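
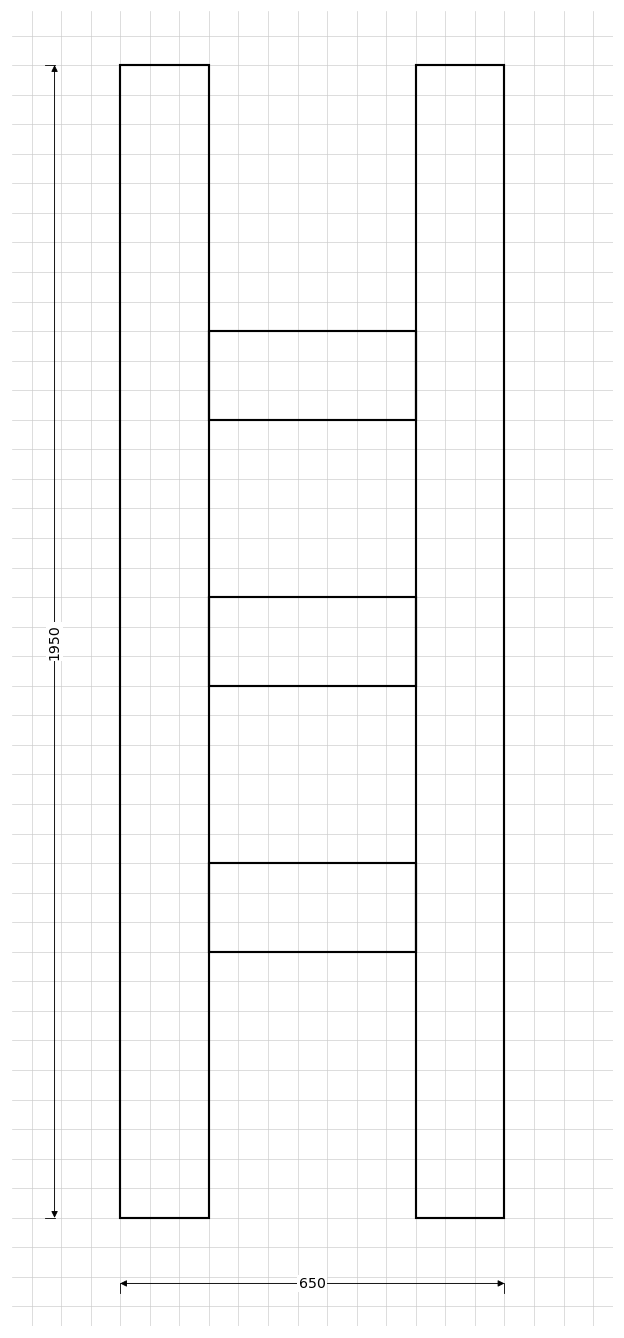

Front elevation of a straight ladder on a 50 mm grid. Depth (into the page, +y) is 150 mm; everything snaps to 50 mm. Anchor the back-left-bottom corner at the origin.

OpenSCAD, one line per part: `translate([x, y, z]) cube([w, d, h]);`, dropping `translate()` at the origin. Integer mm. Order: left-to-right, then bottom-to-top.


cube([150, 150, 1950]);
translate([150, 0, 450]) cube([350, 150, 150]);
translate([150, 0, 900]) cube([350, 150, 150]);
translate([150, 0, 1350]) cube([350, 150, 150]);
translate([500, 0, 0]) cube([150, 150, 1950]);


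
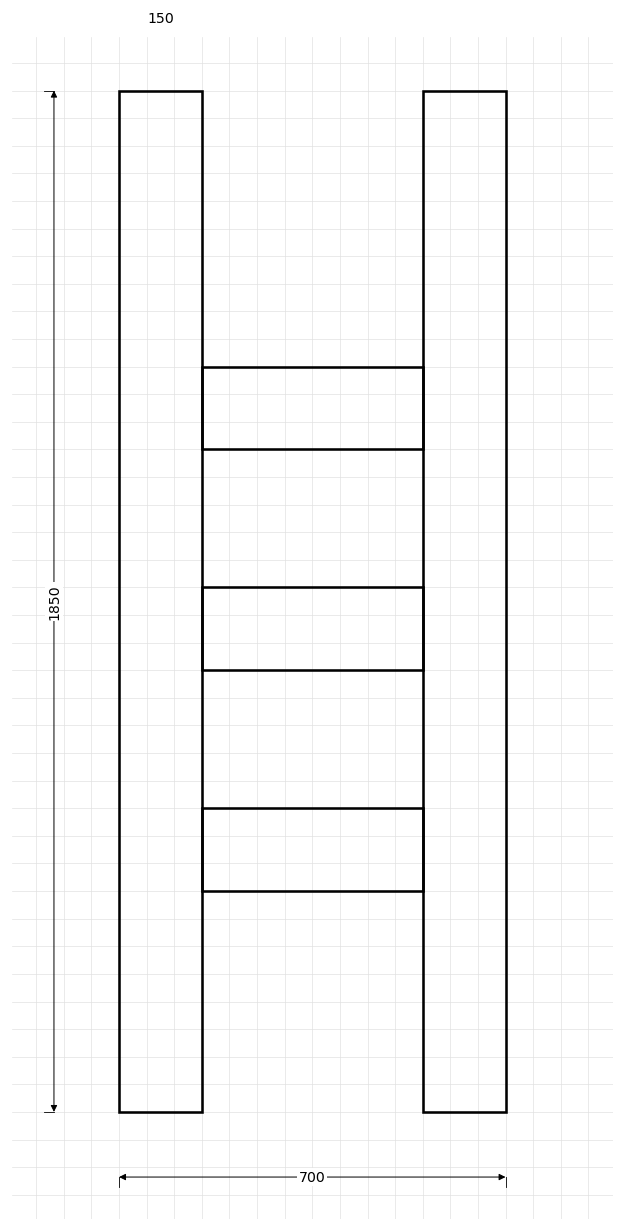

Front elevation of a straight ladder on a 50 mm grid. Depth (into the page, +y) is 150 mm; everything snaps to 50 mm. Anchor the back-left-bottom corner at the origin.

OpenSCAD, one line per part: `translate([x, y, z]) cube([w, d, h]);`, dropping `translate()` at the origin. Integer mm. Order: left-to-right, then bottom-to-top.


cube([150, 150, 1850]);
translate([150, 0, 400]) cube([400, 150, 150]);
translate([150, 0, 800]) cube([400, 150, 150]);
translate([150, 0, 1200]) cube([400, 150, 150]);
translate([550, 0, 0]) cube([150, 150, 1850]);


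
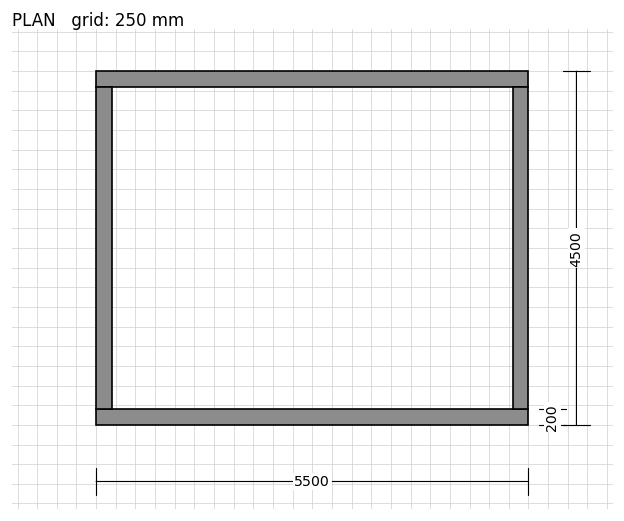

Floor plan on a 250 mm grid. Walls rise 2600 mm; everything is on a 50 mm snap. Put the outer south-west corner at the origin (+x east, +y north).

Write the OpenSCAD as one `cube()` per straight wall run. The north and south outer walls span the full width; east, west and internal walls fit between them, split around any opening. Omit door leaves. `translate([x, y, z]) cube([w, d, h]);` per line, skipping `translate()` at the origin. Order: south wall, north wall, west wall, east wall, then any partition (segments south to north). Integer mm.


cube([5500, 200, 2600]);
translate([0, 4300, 0]) cube([5500, 200, 2600]);
translate([0, 200, 0]) cube([200, 4100, 2600]);
translate([5300, 200, 0]) cube([200, 4100, 2600]);


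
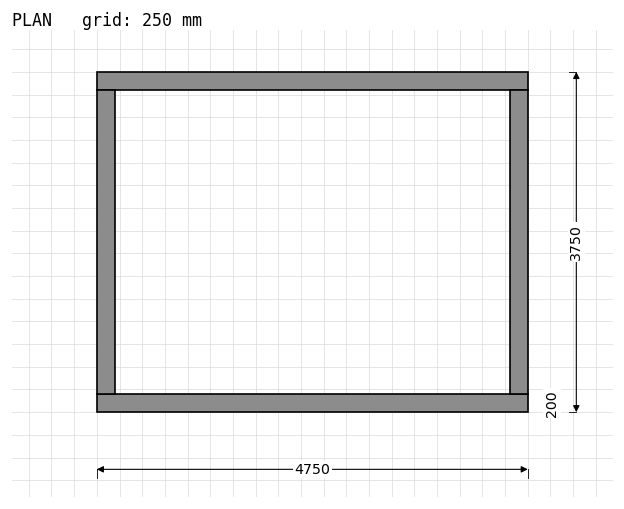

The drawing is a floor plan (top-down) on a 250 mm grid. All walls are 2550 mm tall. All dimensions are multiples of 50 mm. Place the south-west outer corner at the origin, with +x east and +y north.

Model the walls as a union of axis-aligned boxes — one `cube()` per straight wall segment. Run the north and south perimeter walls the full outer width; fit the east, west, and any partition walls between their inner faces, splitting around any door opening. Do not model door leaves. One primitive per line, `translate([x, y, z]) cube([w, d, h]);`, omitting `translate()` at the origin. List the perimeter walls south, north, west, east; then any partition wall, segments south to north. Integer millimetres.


cube([4750, 200, 2550]);
translate([0, 3550, 0]) cube([4750, 200, 2550]);
translate([0, 200, 0]) cube([200, 3350, 2550]);
translate([4550, 200, 0]) cube([200, 3350, 2550]);


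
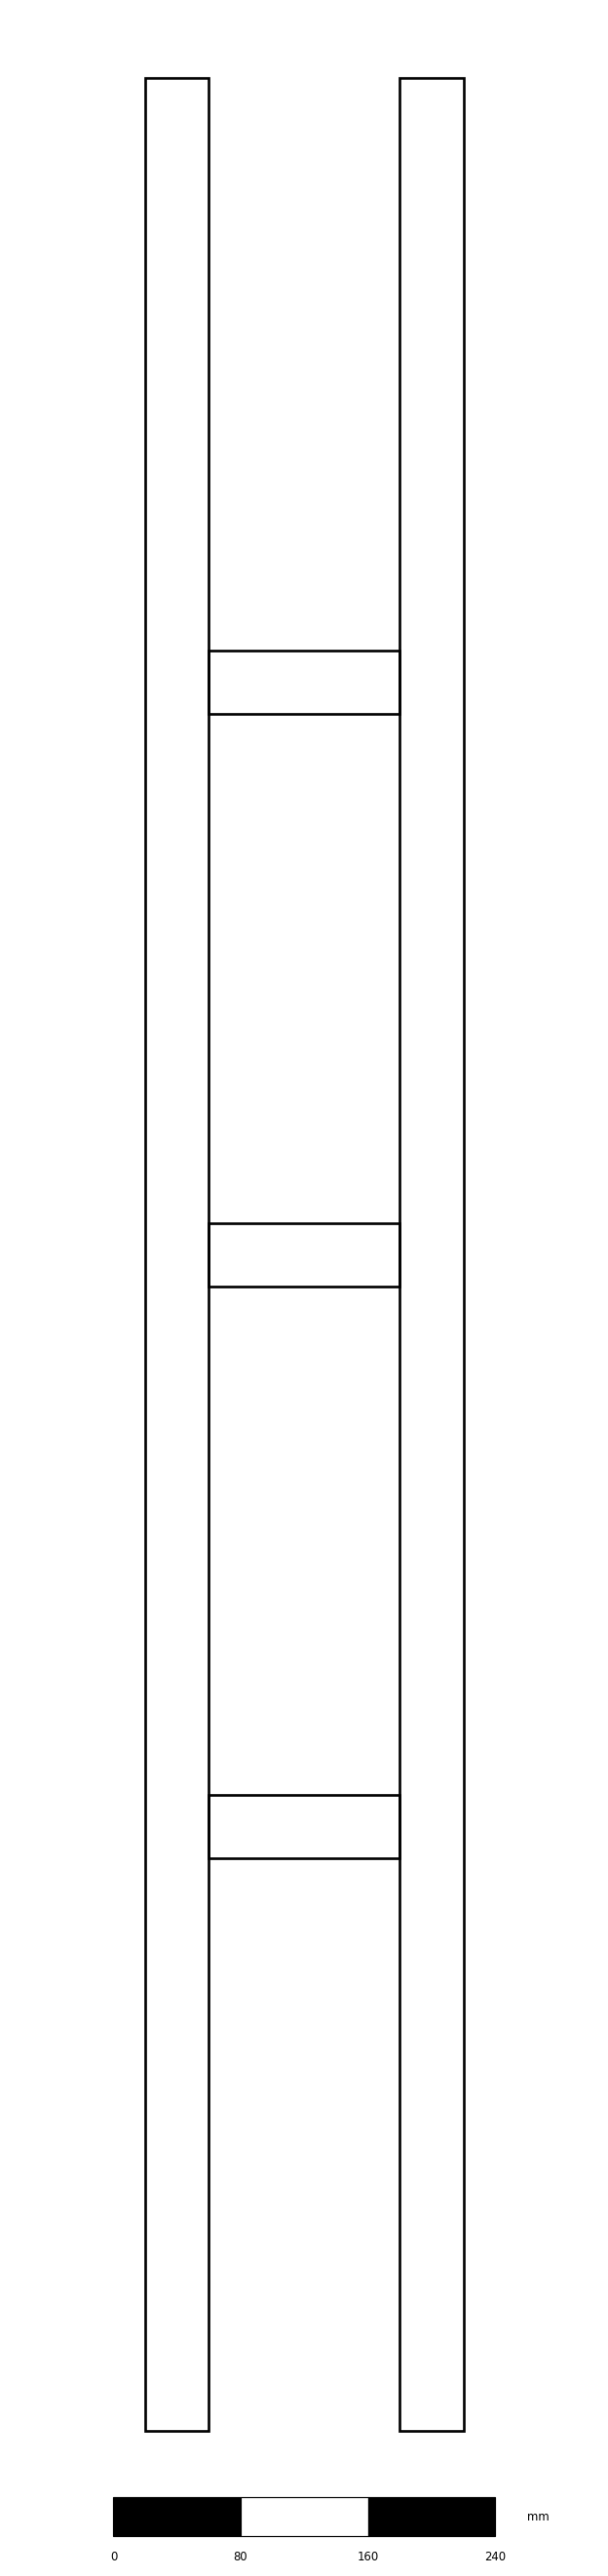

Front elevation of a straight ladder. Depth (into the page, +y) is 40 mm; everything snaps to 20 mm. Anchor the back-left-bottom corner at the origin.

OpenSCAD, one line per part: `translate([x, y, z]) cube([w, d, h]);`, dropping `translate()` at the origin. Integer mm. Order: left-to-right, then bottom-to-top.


cube([40, 40, 1480]);
translate([40, 0, 360]) cube([120, 40, 40]);
translate([40, 0, 720]) cube([120, 40, 40]);
translate([40, 0, 1080]) cube([120, 40, 40]);
translate([160, 0, 0]) cube([40, 40, 1480]);


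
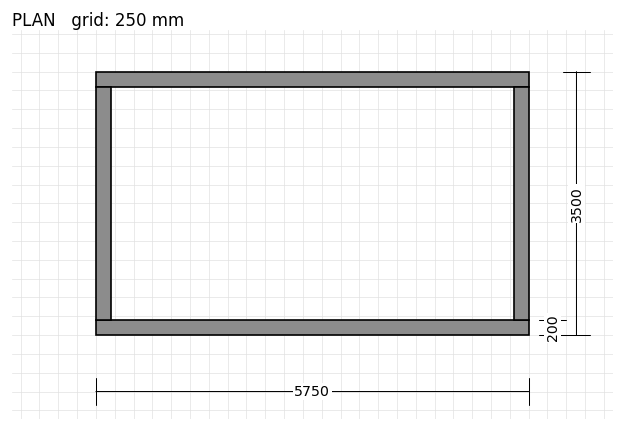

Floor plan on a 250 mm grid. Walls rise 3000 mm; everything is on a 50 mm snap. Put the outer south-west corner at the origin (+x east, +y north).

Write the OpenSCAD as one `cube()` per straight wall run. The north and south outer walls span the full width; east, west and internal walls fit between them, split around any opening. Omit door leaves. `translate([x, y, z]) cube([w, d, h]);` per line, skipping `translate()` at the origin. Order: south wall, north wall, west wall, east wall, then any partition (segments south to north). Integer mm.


cube([5750, 200, 3000]);
translate([0, 3300, 0]) cube([5750, 200, 3000]);
translate([0, 200, 0]) cube([200, 3100, 3000]);
translate([5550, 200, 0]) cube([200, 3100, 3000]);


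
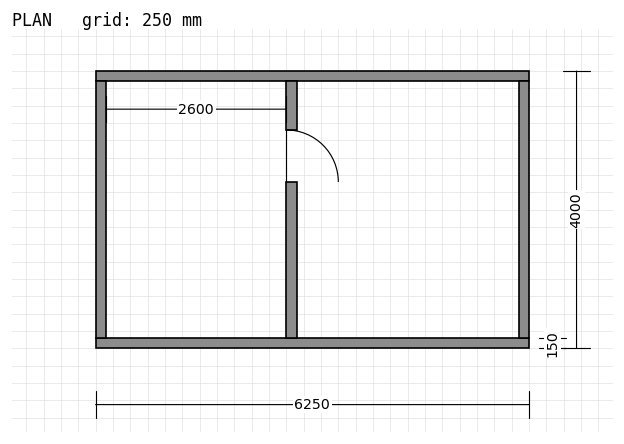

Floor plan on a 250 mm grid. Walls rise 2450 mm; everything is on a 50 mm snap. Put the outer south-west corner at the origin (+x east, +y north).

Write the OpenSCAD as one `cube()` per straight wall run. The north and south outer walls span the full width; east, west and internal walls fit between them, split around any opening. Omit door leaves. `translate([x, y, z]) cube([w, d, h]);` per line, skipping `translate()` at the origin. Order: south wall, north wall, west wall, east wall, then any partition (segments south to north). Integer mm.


cube([6250, 150, 2450]);
translate([0, 3850, 0]) cube([6250, 150, 2450]);
translate([0, 150, 0]) cube([150, 3700, 2450]);
translate([6100, 150, 0]) cube([150, 3700, 2450]);
translate([2750, 150, 0]) cube([150, 2250, 2450]);
translate([2750, 3150, 0]) cube([150, 700, 2450]);


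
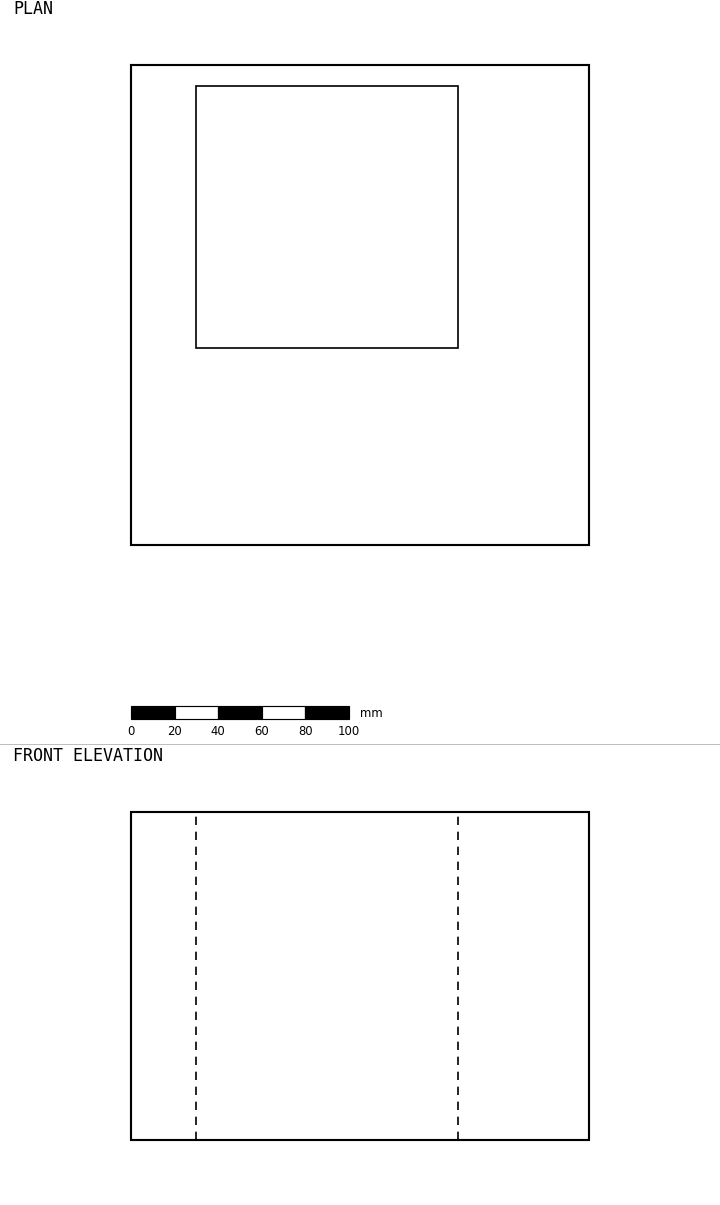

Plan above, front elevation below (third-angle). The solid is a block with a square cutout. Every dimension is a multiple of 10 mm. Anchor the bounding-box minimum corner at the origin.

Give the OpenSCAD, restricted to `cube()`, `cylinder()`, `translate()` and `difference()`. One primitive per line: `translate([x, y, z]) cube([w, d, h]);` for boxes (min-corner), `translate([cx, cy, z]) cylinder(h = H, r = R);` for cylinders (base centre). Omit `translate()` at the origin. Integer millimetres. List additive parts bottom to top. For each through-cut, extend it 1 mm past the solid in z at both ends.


difference() {
  cube([210, 220, 150]);
  translate([30, 90, -1]) cube([120, 120, 152]);
}


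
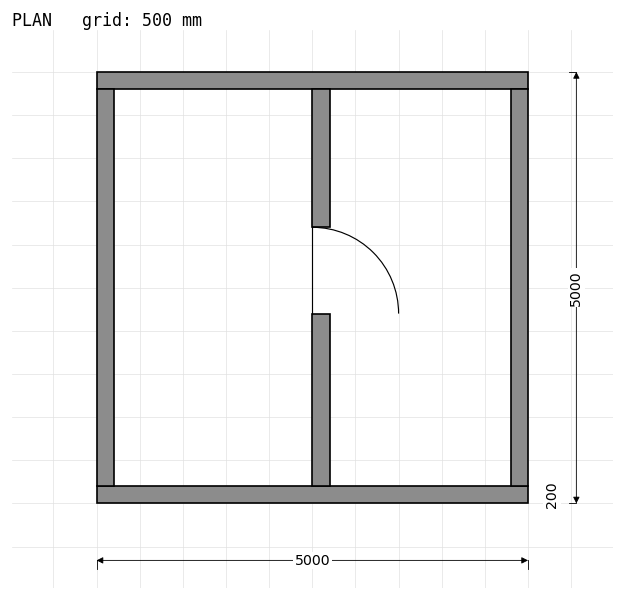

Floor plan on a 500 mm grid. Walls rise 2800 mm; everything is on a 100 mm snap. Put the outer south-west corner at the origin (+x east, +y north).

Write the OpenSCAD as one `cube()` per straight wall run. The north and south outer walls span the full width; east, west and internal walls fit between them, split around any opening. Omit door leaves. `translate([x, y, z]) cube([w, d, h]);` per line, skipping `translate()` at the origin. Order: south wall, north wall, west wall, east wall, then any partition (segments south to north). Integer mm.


cube([5000, 200, 2800]);
translate([0, 4800, 0]) cube([5000, 200, 2800]);
translate([0, 200, 0]) cube([200, 4600, 2800]);
translate([4800, 200, 0]) cube([200, 4600, 2800]);
translate([2500, 200, 0]) cube([200, 2000, 2800]);
translate([2500, 3200, 0]) cube([200, 1600, 2800]);


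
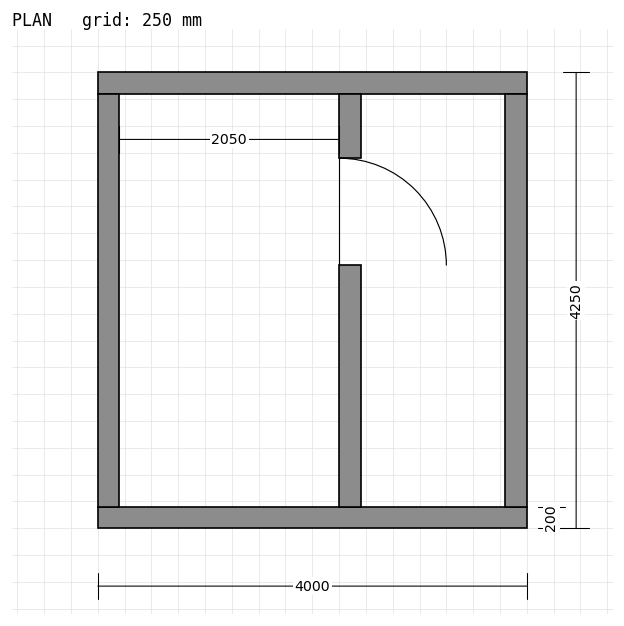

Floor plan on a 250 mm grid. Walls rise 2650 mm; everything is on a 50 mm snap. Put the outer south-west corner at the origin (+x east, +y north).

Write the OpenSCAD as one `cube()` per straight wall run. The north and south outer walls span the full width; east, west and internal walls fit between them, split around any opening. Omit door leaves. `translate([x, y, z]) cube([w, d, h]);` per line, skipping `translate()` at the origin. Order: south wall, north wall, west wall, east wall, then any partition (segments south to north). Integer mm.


cube([4000, 200, 2650]);
translate([0, 4050, 0]) cube([4000, 200, 2650]);
translate([0, 200, 0]) cube([200, 3850, 2650]);
translate([3800, 200, 0]) cube([200, 3850, 2650]);
translate([2250, 200, 0]) cube([200, 2250, 2650]);
translate([2250, 3450, 0]) cube([200, 600, 2650]);


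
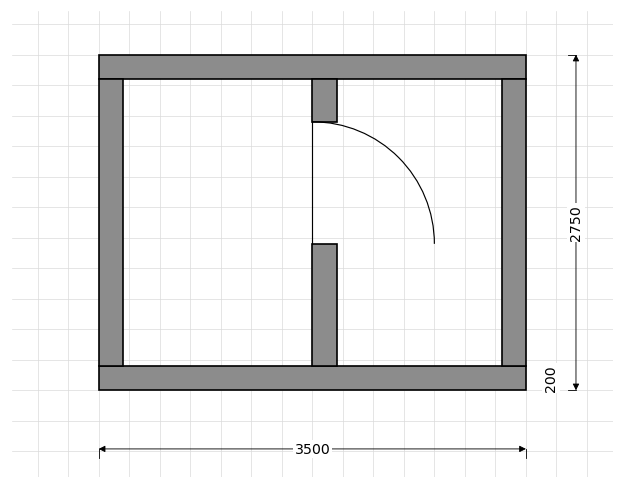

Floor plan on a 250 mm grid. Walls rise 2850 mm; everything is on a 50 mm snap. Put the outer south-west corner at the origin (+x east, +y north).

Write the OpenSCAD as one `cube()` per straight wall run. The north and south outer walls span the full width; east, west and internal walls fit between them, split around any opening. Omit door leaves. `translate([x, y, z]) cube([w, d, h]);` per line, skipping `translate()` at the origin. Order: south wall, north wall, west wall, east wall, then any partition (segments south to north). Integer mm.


cube([3500, 200, 2850]);
translate([0, 2550, 0]) cube([3500, 200, 2850]);
translate([0, 200, 0]) cube([200, 2350, 2850]);
translate([3300, 200, 0]) cube([200, 2350, 2850]);
translate([1750, 200, 0]) cube([200, 1000, 2850]);
translate([1750, 2200, 0]) cube([200, 350, 2850]);


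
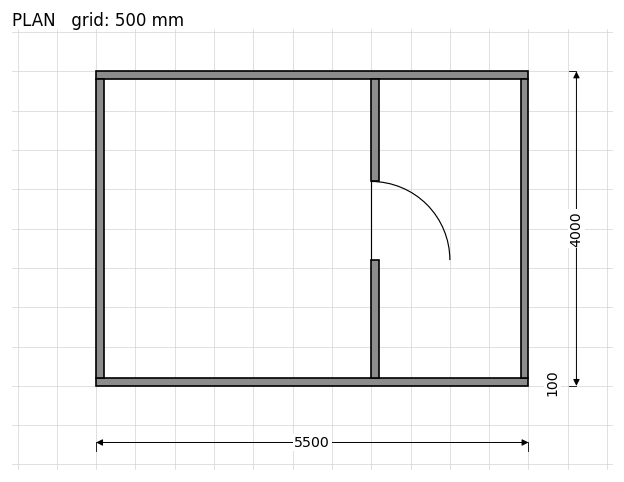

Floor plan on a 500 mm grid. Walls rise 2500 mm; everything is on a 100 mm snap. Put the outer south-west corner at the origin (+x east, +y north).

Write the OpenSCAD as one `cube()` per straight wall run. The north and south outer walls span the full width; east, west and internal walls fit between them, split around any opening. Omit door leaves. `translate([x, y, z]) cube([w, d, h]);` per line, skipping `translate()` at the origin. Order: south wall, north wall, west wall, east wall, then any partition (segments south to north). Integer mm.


cube([5500, 100, 2500]);
translate([0, 3900, 0]) cube([5500, 100, 2500]);
translate([0, 100, 0]) cube([100, 3800, 2500]);
translate([5400, 100, 0]) cube([100, 3800, 2500]);
translate([3500, 100, 0]) cube([100, 1500, 2500]);
translate([3500, 2600, 0]) cube([100, 1300, 2500]);


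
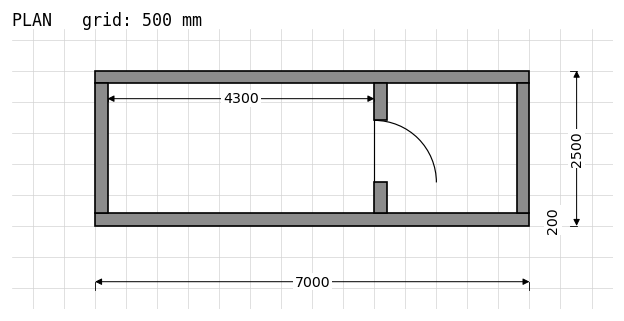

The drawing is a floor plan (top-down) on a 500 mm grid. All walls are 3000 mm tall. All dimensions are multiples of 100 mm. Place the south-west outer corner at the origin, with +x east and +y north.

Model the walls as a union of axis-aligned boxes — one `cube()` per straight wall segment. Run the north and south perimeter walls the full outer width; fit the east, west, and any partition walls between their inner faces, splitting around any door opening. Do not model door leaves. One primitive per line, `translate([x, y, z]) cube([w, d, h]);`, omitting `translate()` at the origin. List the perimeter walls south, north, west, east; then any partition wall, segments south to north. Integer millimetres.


cube([7000, 200, 3000]);
translate([0, 2300, 0]) cube([7000, 200, 3000]);
translate([0, 200, 0]) cube([200, 2100, 3000]);
translate([6800, 200, 0]) cube([200, 2100, 3000]);
translate([4500, 200, 0]) cube([200, 500, 3000]);
translate([4500, 1700, 0]) cube([200, 600, 3000]);


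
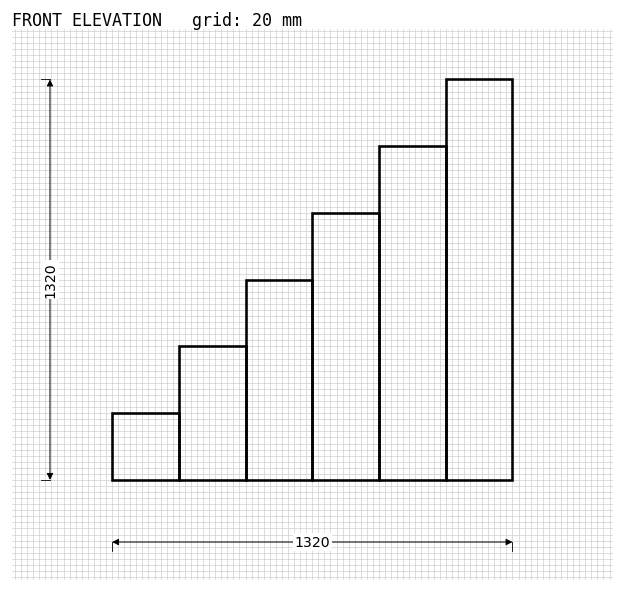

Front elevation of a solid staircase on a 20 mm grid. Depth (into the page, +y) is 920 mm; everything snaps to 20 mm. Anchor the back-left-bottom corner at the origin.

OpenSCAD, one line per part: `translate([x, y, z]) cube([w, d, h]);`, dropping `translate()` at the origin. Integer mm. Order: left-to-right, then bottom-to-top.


cube([220, 920, 220]);
translate([220, 0, 0]) cube([220, 920, 440]);
translate([440, 0, 0]) cube([220, 920, 660]);
translate([660, 0, 0]) cube([220, 920, 880]);
translate([880, 0, 0]) cube([220, 920, 1100]);
translate([1100, 0, 0]) cube([220, 920, 1320]);


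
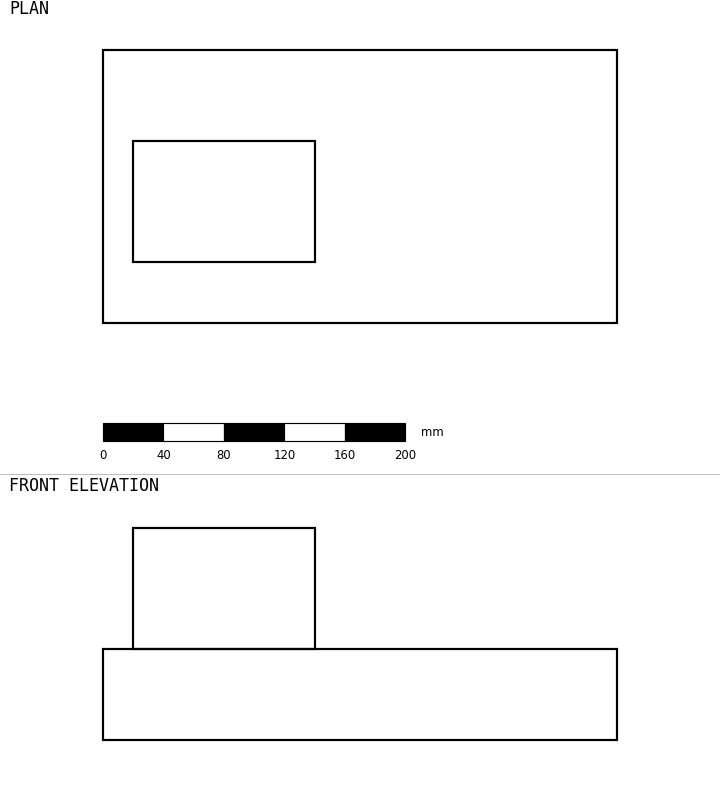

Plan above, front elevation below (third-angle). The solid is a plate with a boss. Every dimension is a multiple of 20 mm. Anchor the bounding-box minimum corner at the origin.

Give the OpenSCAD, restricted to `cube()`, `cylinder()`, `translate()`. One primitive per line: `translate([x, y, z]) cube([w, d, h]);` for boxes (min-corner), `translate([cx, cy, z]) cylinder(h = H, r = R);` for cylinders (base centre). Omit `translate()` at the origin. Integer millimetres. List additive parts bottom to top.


cube([340, 180, 60]);
translate([20, 40, 60]) cube([120, 80, 80]);


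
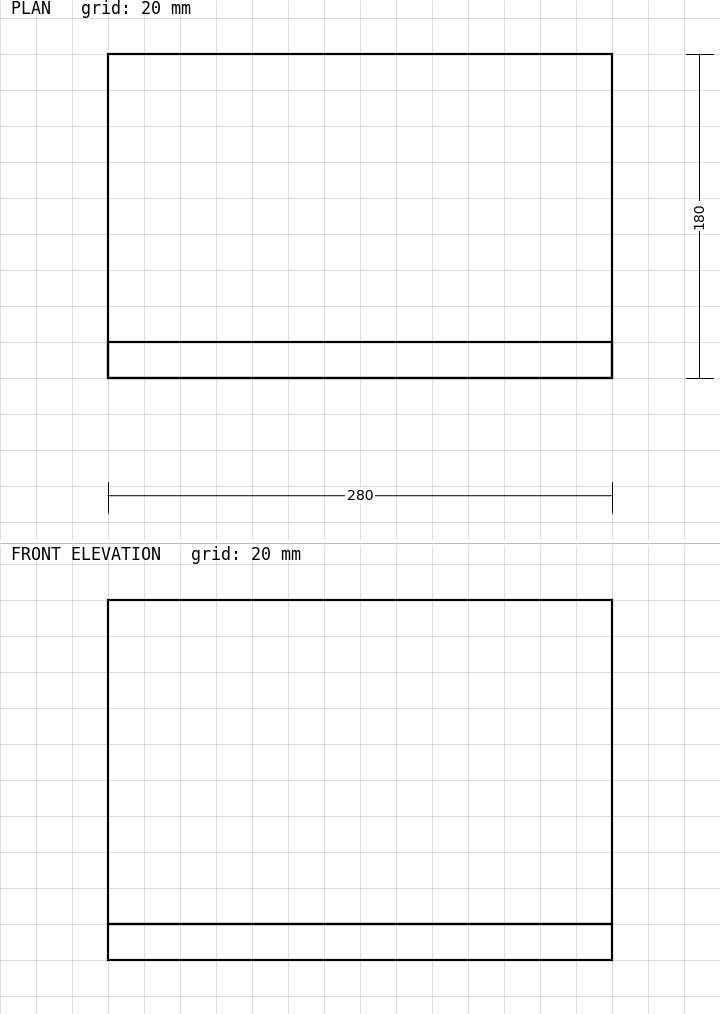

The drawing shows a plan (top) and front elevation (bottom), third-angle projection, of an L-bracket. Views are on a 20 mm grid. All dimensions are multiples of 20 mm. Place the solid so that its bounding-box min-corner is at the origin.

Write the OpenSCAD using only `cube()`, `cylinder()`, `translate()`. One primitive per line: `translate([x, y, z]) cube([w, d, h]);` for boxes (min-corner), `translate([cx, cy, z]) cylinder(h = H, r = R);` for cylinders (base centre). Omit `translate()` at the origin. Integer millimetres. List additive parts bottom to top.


cube([280, 180, 20]);
translate([0, 0, 20]) cube([280, 20, 180]);


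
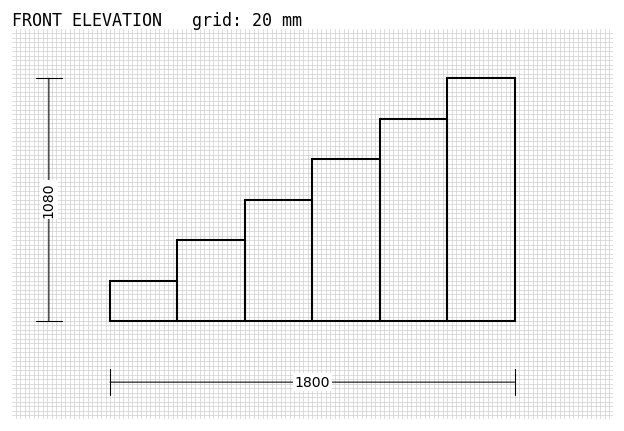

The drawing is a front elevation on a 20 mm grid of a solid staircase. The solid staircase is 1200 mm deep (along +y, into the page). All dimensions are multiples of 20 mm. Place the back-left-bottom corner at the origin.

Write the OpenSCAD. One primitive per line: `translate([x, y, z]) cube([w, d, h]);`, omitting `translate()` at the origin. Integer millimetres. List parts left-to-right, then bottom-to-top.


cube([300, 1200, 180]);
translate([300, 0, 0]) cube([300, 1200, 360]);
translate([600, 0, 0]) cube([300, 1200, 540]);
translate([900, 0, 0]) cube([300, 1200, 720]);
translate([1200, 0, 0]) cube([300, 1200, 900]);
translate([1500, 0, 0]) cube([300, 1200, 1080]);


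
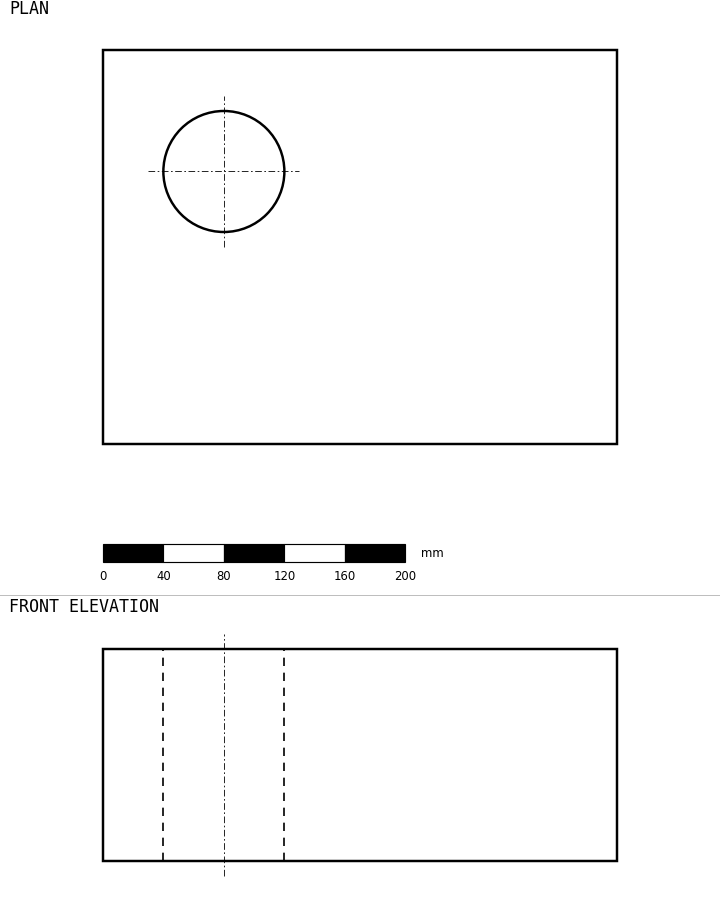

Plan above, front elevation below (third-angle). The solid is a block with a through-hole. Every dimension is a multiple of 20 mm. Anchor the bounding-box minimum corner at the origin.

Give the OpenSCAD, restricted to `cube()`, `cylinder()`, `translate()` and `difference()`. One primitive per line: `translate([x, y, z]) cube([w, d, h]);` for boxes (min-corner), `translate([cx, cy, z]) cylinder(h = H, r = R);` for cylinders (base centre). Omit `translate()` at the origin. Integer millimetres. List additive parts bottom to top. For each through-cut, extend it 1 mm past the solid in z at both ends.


difference() {
  cube([340, 260, 140]);
  translate([80, 180, -1]) cylinder(h = 142, r = 40);
}


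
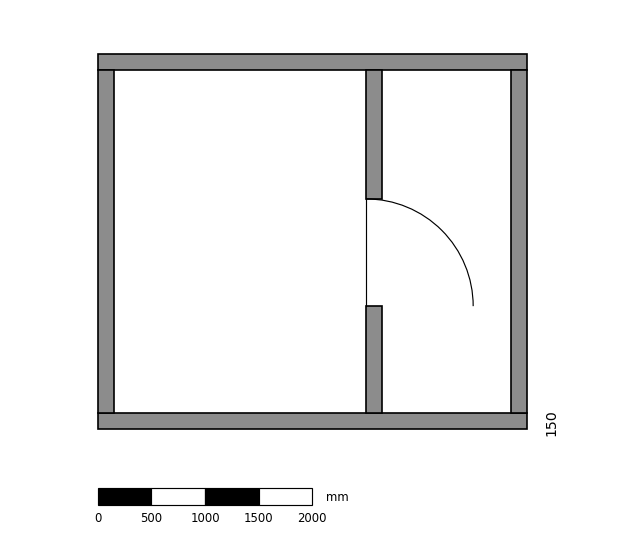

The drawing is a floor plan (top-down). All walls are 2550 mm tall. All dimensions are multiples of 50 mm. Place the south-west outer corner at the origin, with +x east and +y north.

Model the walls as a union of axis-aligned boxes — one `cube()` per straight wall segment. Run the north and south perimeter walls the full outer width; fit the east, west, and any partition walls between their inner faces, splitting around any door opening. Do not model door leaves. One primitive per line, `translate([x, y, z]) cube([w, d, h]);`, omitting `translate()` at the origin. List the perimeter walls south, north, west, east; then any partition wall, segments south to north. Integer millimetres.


cube([4000, 150, 2550]);
translate([0, 3350, 0]) cube([4000, 150, 2550]);
translate([0, 150, 0]) cube([150, 3200, 2550]);
translate([3850, 150, 0]) cube([150, 3200, 2550]);
translate([2500, 150, 0]) cube([150, 1000, 2550]);
translate([2500, 2150, 0]) cube([150, 1200, 2550]);


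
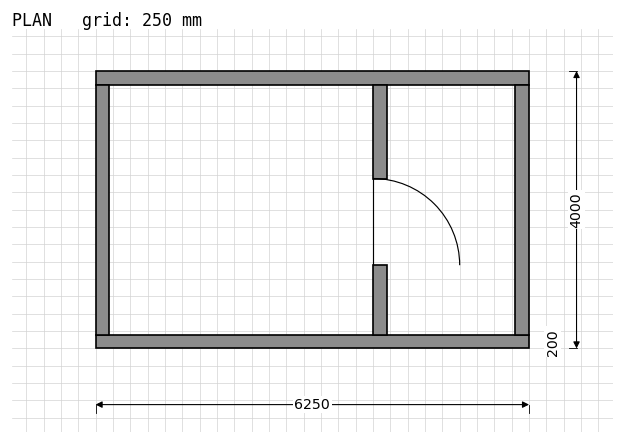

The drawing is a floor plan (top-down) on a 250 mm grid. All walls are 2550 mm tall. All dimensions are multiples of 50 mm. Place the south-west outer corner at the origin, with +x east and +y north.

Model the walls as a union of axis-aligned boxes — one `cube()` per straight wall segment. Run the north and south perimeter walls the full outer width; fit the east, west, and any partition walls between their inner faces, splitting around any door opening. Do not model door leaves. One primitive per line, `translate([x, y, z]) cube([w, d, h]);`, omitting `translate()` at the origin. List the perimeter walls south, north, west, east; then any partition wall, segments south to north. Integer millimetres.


cube([6250, 200, 2550]);
translate([0, 3800, 0]) cube([6250, 200, 2550]);
translate([0, 200, 0]) cube([200, 3600, 2550]);
translate([6050, 200, 0]) cube([200, 3600, 2550]);
translate([4000, 200, 0]) cube([200, 1000, 2550]);
translate([4000, 2450, 0]) cube([200, 1350, 2550]);


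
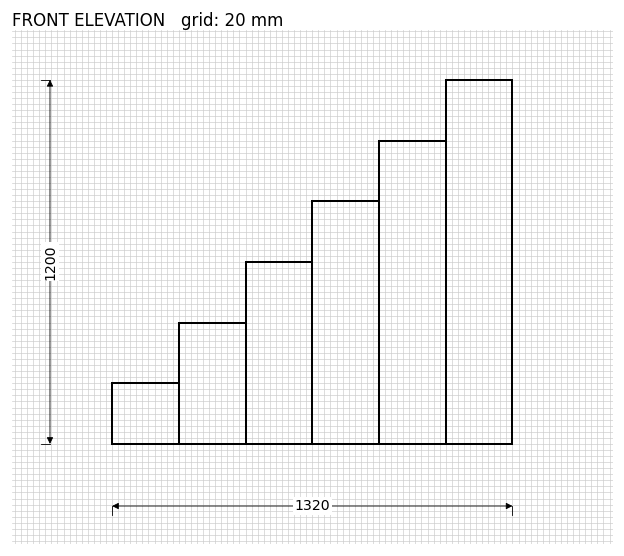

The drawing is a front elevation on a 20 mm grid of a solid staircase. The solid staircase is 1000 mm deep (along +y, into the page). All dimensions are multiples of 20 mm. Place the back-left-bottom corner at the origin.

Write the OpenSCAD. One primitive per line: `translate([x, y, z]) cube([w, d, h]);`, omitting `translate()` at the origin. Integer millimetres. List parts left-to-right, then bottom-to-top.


cube([220, 1000, 200]);
translate([220, 0, 0]) cube([220, 1000, 400]);
translate([440, 0, 0]) cube([220, 1000, 600]);
translate([660, 0, 0]) cube([220, 1000, 800]);
translate([880, 0, 0]) cube([220, 1000, 1000]);
translate([1100, 0, 0]) cube([220, 1000, 1200]);


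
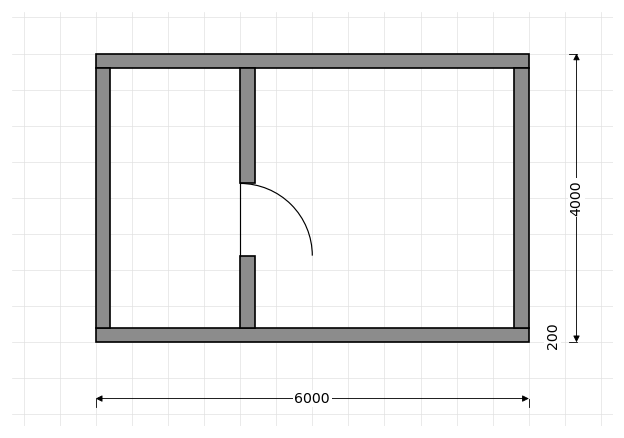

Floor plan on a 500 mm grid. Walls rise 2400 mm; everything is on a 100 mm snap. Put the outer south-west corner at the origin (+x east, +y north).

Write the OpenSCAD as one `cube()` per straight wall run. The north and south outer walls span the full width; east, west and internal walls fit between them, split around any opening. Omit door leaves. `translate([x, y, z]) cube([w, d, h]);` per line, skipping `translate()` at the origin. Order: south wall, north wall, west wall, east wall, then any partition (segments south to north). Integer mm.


cube([6000, 200, 2400]);
translate([0, 3800, 0]) cube([6000, 200, 2400]);
translate([0, 200, 0]) cube([200, 3600, 2400]);
translate([5800, 200, 0]) cube([200, 3600, 2400]);
translate([2000, 200, 0]) cube([200, 1000, 2400]);
translate([2000, 2200, 0]) cube([200, 1600, 2400]);


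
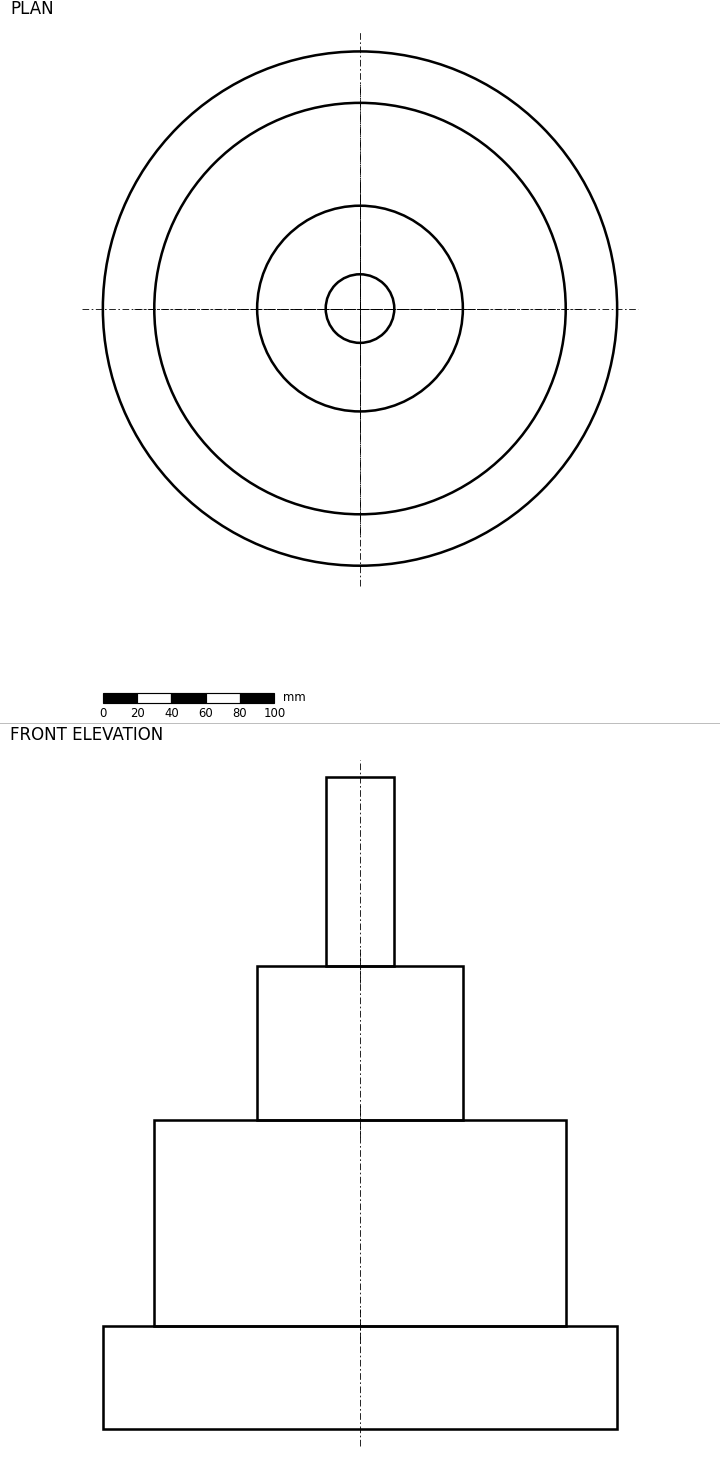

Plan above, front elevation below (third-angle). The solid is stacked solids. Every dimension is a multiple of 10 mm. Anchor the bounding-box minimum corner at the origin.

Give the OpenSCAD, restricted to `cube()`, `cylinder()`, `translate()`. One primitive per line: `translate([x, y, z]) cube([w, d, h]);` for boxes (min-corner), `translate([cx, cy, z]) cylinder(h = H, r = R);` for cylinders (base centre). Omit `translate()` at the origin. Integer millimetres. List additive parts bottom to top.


translate([150, 150, 0]) cylinder(h = 60, r = 150);
translate([150, 150, 60]) cylinder(h = 120, r = 120);
translate([150, 150, 180]) cylinder(h = 90, r = 60);
translate([150, 150, 270]) cylinder(h = 110, r = 20);


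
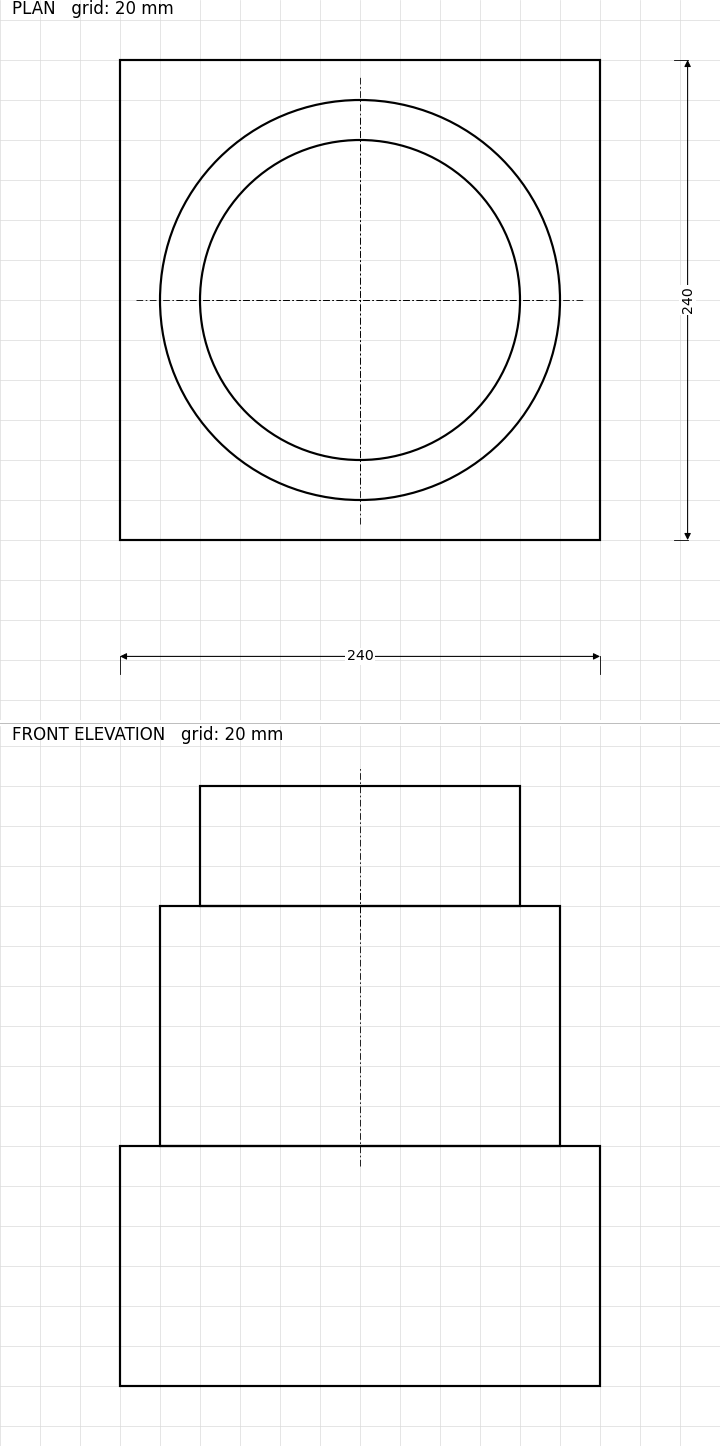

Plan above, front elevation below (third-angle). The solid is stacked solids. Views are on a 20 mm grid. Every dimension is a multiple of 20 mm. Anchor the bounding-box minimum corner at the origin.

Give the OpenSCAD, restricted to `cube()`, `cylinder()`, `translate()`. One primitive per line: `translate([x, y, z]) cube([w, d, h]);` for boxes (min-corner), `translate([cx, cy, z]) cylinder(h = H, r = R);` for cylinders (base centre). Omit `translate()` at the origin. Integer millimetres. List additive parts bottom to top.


cube([240, 240, 120]);
translate([120, 120, 120]) cylinder(h = 120, r = 100);
translate([120, 120, 240]) cylinder(h = 60, r = 80);


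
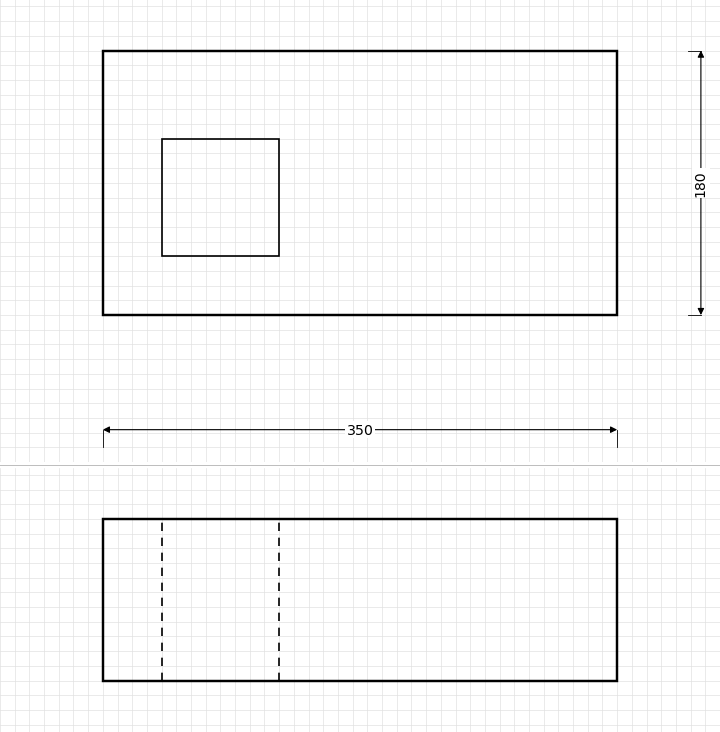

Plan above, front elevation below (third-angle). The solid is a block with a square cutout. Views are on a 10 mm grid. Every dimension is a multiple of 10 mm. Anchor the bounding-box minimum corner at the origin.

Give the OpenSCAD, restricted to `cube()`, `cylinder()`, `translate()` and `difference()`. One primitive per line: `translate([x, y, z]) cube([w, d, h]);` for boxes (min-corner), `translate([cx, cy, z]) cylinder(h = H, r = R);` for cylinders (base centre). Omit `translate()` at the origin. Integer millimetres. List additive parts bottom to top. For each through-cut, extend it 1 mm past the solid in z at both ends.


difference() {
  cube([350, 180, 110]);
  translate([40, 40, -1]) cube([80, 80, 112]);
}


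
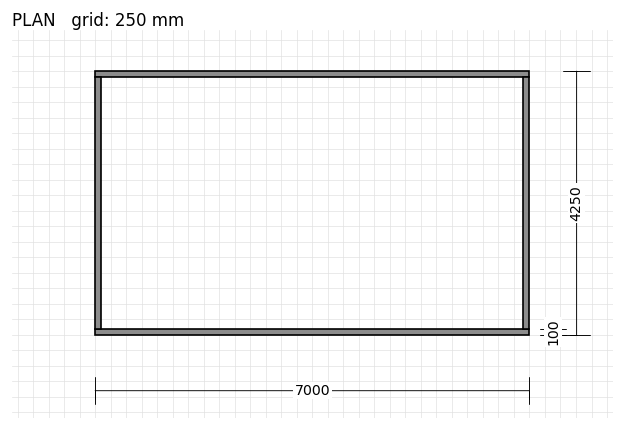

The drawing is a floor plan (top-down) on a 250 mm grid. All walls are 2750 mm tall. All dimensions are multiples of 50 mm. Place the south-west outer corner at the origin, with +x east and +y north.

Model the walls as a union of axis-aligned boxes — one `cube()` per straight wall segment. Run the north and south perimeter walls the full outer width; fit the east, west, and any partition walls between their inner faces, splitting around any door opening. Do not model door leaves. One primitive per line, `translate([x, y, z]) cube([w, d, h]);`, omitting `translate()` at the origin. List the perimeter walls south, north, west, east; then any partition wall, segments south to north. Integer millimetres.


cube([7000, 100, 2750]);
translate([0, 4150, 0]) cube([7000, 100, 2750]);
translate([0, 100, 0]) cube([100, 4050, 2750]);
translate([6900, 100, 0]) cube([100, 4050, 2750]);


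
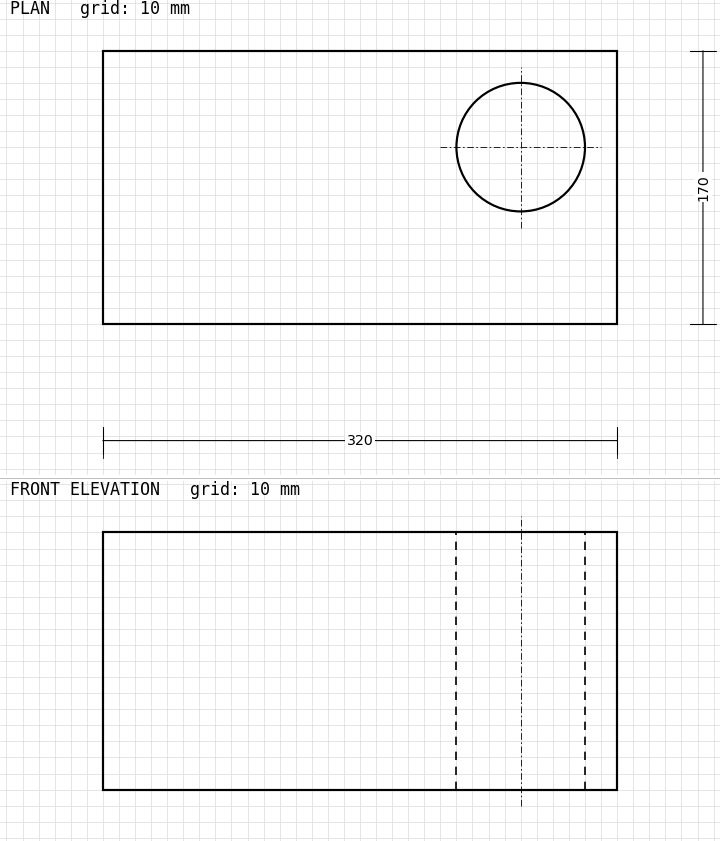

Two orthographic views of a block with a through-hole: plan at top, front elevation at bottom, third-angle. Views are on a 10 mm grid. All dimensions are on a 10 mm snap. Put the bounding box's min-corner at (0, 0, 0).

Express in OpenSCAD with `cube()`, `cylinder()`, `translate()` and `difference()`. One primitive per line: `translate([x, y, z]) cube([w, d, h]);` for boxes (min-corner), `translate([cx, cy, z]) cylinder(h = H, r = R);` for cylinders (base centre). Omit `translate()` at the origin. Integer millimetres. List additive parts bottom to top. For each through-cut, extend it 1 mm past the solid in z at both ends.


difference() {
  cube([320, 170, 160]);
  translate([260, 110, -1]) cylinder(h = 162, r = 40);
}


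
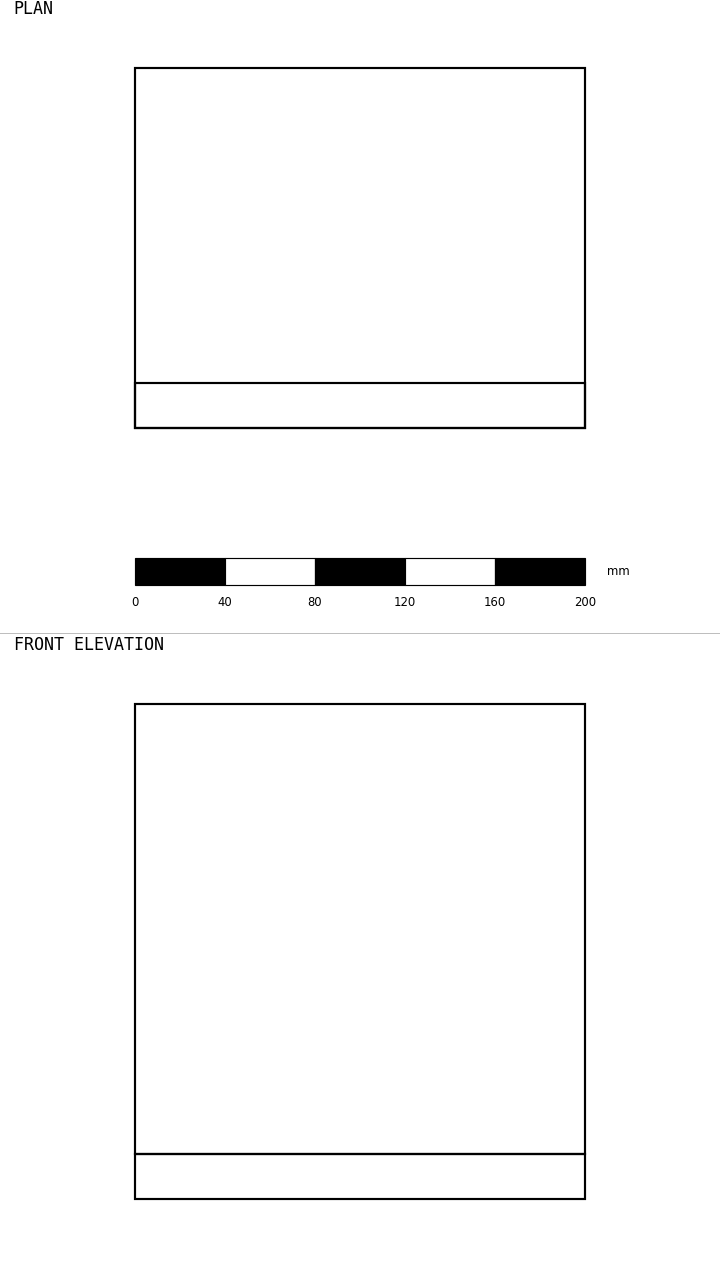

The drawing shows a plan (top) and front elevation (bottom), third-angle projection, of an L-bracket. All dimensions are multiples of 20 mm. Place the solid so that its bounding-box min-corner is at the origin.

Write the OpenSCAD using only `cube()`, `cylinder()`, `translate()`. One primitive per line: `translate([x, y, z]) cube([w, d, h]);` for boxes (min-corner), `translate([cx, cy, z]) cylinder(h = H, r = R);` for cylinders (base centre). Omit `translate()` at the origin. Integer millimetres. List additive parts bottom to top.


cube([200, 160, 20]);
translate([0, 0, 20]) cube([200, 20, 200]);


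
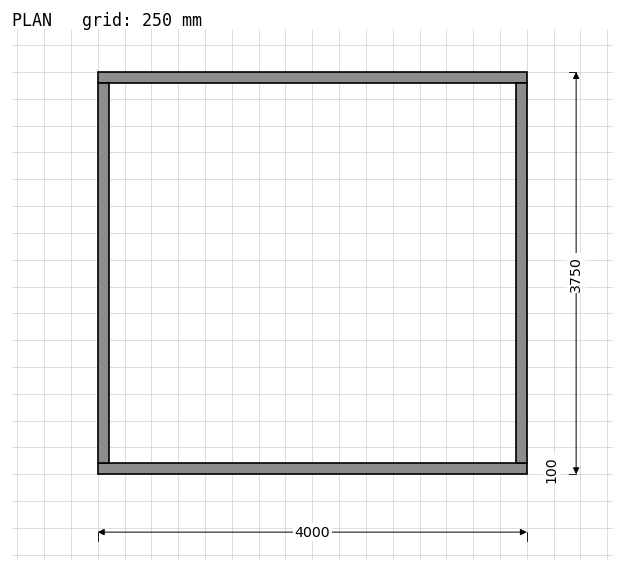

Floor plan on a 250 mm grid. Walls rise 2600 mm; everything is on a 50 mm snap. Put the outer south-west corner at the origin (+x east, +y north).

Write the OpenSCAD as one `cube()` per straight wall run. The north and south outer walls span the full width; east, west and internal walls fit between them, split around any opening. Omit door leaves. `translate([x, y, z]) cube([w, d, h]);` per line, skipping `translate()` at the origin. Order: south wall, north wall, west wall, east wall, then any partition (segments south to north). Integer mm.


cube([4000, 100, 2600]);
translate([0, 3650, 0]) cube([4000, 100, 2600]);
translate([0, 100, 0]) cube([100, 3550, 2600]);
translate([3900, 100, 0]) cube([100, 3550, 2600]);


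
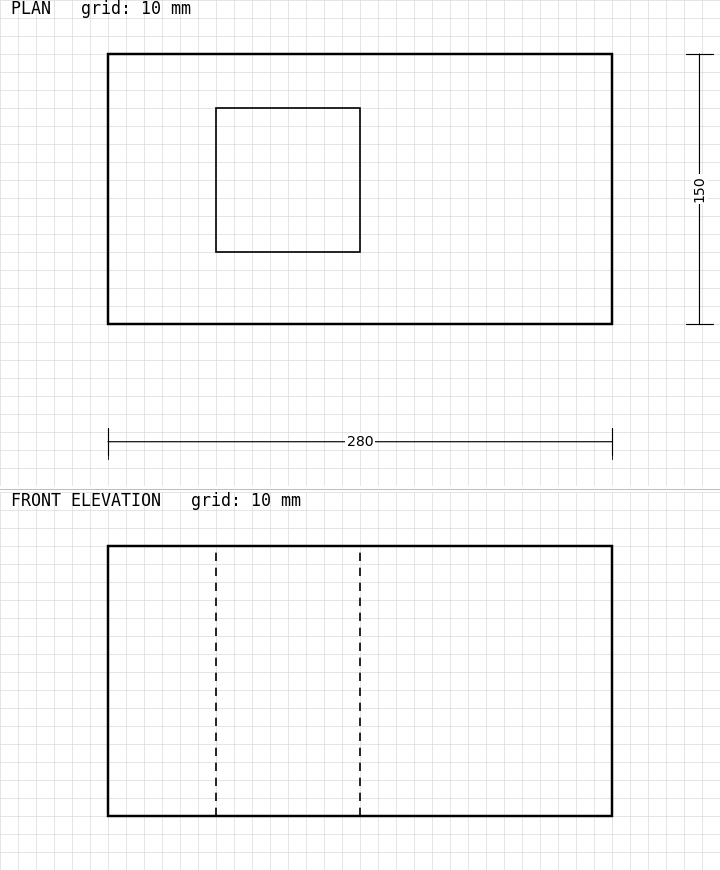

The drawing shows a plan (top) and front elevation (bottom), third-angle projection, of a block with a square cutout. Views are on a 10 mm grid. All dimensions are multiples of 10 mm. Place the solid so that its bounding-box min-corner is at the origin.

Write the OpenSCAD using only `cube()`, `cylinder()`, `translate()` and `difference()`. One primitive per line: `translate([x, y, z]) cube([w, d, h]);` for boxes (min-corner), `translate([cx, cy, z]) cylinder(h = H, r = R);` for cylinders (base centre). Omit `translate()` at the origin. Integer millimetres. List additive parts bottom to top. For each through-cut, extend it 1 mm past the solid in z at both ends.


difference() {
  cube([280, 150, 150]);
  translate([60, 40, -1]) cube([80, 80, 152]);
}


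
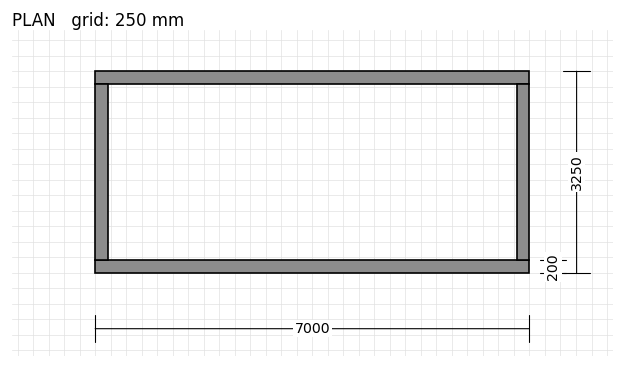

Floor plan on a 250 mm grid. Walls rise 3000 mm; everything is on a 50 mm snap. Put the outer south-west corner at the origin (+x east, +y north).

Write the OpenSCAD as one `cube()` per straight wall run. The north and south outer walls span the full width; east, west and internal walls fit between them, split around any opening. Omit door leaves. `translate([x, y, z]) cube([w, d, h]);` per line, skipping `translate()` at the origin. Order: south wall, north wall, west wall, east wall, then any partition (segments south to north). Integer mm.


cube([7000, 200, 3000]);
translate([0, 3050, 0]) cube([7000, 200, 3000]);
translate([0, 200, 0]) cube([200, 2850, 3000]);
translate([6800, 200, 0]) cube([200, 2850, 3000]);


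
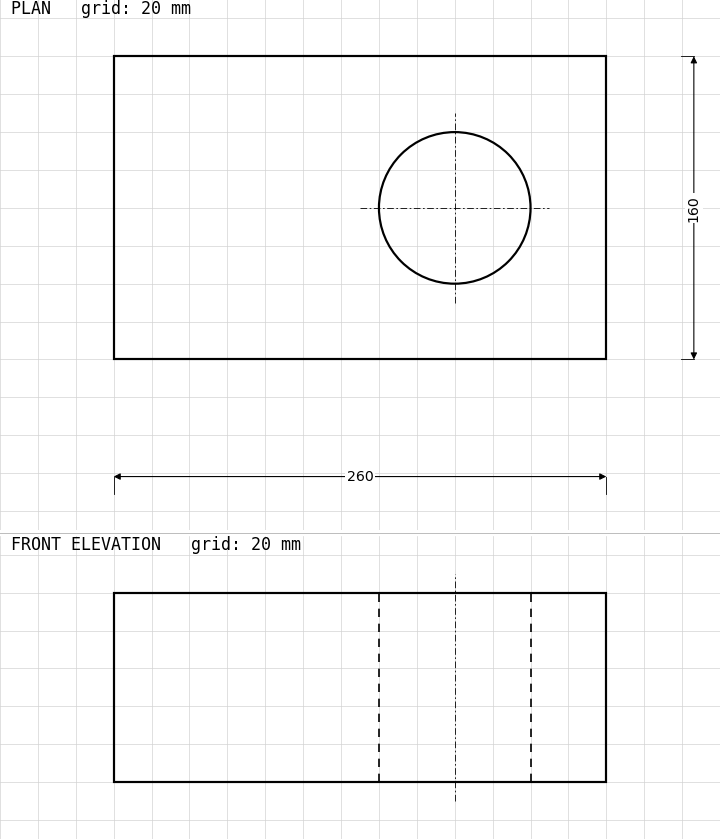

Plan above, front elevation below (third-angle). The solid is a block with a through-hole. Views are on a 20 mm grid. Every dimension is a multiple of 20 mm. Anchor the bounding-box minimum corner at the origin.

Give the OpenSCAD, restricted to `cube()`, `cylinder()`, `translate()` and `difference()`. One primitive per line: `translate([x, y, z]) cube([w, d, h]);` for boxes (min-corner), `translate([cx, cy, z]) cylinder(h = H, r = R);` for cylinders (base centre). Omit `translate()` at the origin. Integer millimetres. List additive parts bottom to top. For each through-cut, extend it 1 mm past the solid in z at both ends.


difference() {
  cube([260, 160, 100]);
  translate([180, 80, -1]) cylinder(h = 102, r = 40);
}


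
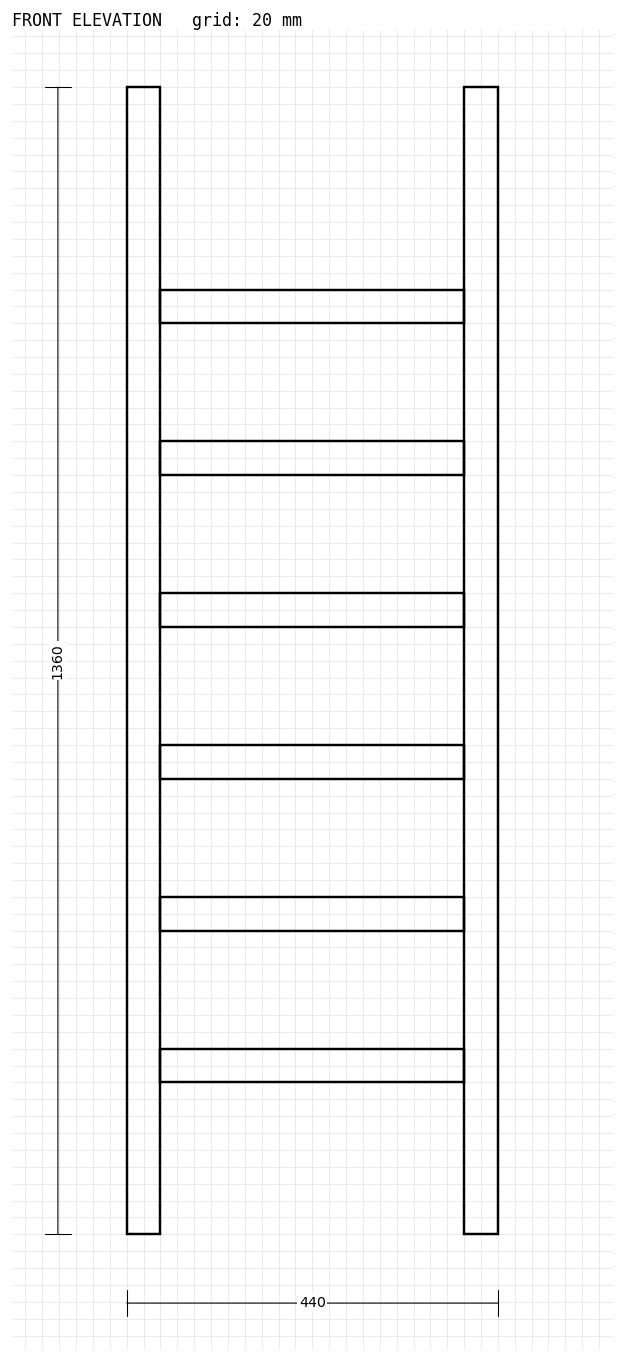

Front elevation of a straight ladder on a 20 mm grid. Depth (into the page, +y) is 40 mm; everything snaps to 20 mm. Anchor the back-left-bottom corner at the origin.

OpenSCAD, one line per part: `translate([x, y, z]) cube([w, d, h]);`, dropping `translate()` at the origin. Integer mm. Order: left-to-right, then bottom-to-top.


cube([40, 40, 1360]);
translate([40, 0, 180]) cube([360, 40, 40]);
translate([40, 0, 360]) cube([360, 40, 40]);
translate([40, 0, 540]) cube([360, 40, 40]);
translate([40, 0, 720]) cube([360, 40, 40]);
translate([40, 0, 900]) cube([360, 40, 40]);
translate([40, 0, 1080]) cube([360, 40, 40]);
translate([400, 0, 0]) cube([40, 40, 1360]);


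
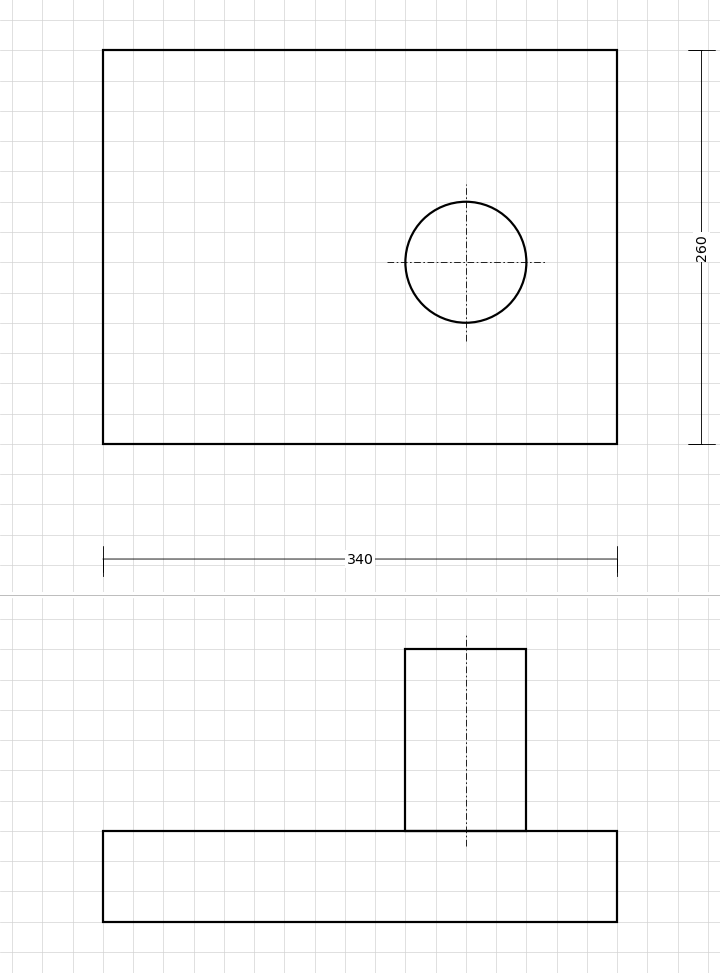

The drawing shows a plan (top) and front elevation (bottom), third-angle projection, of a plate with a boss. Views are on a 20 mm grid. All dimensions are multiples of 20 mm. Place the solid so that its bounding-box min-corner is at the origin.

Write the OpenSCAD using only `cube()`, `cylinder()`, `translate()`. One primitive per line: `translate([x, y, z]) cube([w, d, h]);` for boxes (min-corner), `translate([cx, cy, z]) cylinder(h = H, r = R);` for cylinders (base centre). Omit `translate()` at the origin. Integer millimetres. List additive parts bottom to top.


cube([340, 260, 60]);
translate([240, 120, 60]) cylinder(h = 120, r = 40);


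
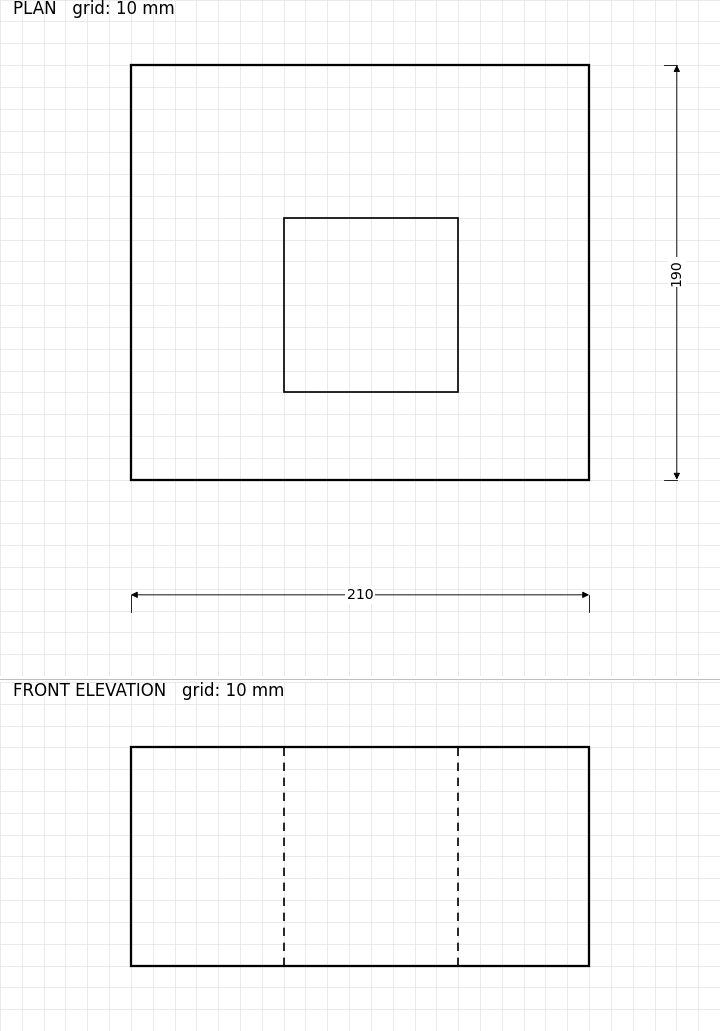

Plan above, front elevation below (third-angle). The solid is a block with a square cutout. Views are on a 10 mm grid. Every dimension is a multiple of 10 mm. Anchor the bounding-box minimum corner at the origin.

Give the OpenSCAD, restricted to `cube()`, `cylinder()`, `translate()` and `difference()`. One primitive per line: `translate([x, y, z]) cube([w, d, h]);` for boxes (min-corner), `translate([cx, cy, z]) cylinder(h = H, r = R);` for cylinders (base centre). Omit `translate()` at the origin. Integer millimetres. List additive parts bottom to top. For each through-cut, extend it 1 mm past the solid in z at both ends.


difference() {
  cube([210, 190, 100]);
  translate([70, 40, -1]) cube([80, 80, 102]);
}


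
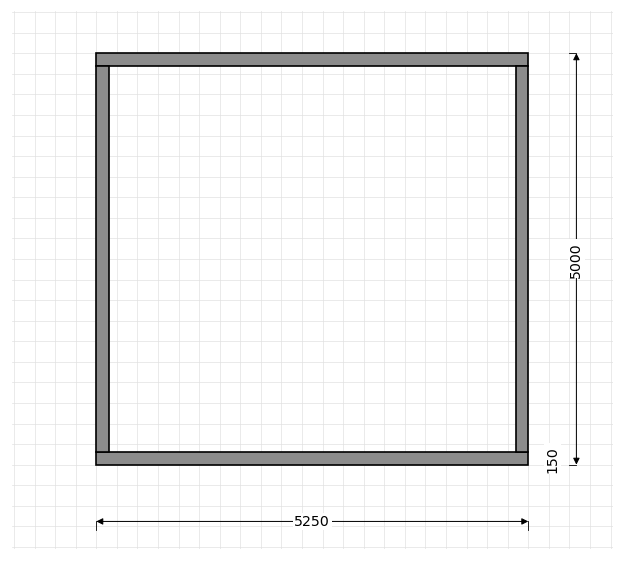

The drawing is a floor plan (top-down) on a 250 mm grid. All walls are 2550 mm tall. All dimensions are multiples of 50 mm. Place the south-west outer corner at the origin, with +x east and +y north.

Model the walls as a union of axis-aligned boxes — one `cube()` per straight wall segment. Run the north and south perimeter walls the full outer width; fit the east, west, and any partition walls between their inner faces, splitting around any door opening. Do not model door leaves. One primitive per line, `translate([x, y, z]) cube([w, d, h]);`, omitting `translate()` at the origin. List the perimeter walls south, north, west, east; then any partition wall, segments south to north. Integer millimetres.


cube([5250, 150, 2550]);
translate([0, 4850, 0]) cube([5250, 150, 2550]);
translate([0, 150, 0]) cube([150, 4700, 2550]);
translate([5100, 150, 0]) cube([150, 4700, 2550]);


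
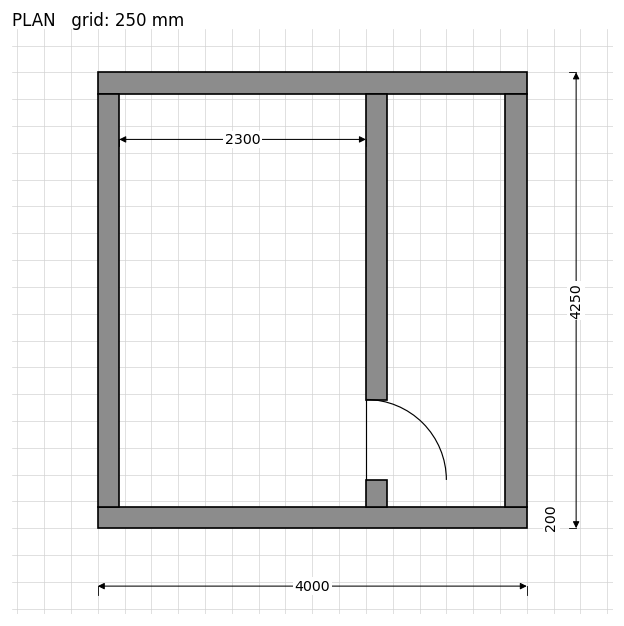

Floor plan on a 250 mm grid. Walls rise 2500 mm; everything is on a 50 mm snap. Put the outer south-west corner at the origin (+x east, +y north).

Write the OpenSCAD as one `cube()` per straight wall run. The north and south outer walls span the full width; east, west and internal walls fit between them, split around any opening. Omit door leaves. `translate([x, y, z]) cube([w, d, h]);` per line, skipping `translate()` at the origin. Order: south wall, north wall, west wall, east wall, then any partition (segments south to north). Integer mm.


cube([4000, 200, 2500]);
translate([0, 4050, 0]) cube([4000, 200, 2500]);
translate([0, 200, 0]) cube([200, 3850, 2500]);
translate([3800, 200, 0]) cube([200, 3850, 2500]);
translate([2500, 200, 0]) cube([200, 250, 2500]);
translate([2500, 1200, 0]) cube([200, 2850, 2500]);


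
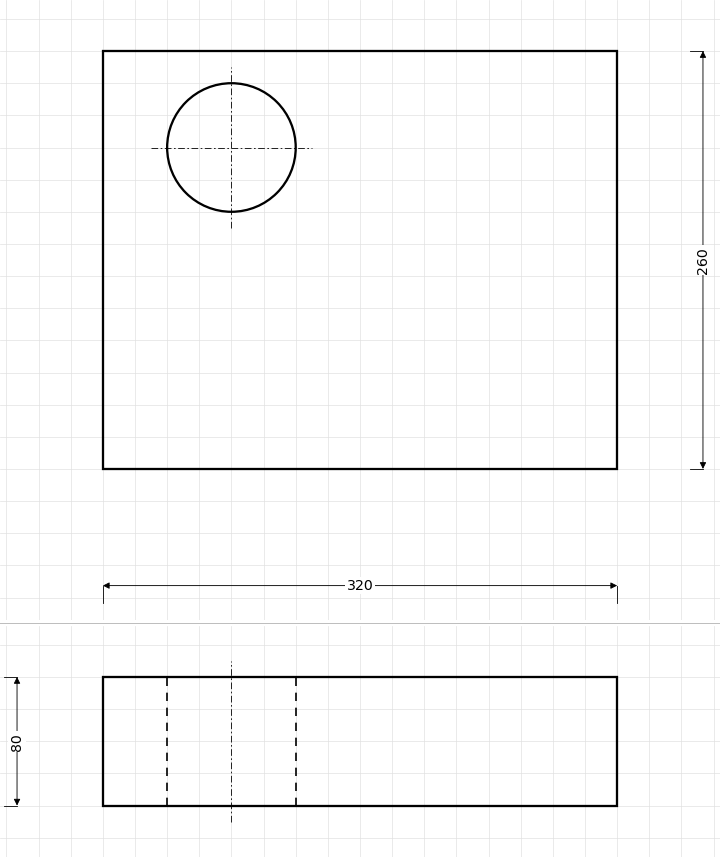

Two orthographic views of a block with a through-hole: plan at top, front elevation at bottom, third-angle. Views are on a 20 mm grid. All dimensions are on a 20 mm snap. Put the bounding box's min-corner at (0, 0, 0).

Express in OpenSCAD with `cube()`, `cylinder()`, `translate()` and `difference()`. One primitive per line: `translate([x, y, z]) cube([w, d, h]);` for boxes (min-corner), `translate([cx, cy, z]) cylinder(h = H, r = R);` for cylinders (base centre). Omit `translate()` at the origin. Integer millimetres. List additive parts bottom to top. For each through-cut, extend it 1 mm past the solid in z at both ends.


difference() {
  cube([320, 260, 80]);
  translate([80, 200, -1]) cylinder(h = 82, r = 40);
}


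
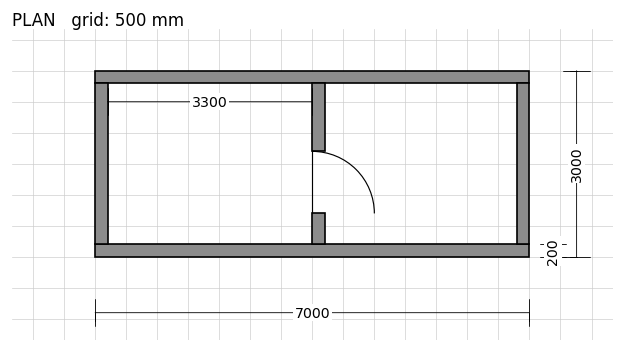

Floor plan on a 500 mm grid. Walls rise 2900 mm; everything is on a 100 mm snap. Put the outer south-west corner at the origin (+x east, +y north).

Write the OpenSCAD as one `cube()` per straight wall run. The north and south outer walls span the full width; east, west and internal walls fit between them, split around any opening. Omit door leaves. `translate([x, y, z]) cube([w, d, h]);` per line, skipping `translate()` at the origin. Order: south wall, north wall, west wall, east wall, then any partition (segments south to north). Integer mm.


cube([7000, 200, 2900]);
translate([0, 2800, 0]) cube([7000, 200, 2900]);
translate([0, 200, 0]) cube([200, 2600, 2900]);
translate([6800, 200, 0]) cube([200, 2600, 2900]);
translate([3500, 200, 0]) cube([200, 500, 2900]);
translate([3500, 1700, 0]) cube([200, 1100, 2900]);
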